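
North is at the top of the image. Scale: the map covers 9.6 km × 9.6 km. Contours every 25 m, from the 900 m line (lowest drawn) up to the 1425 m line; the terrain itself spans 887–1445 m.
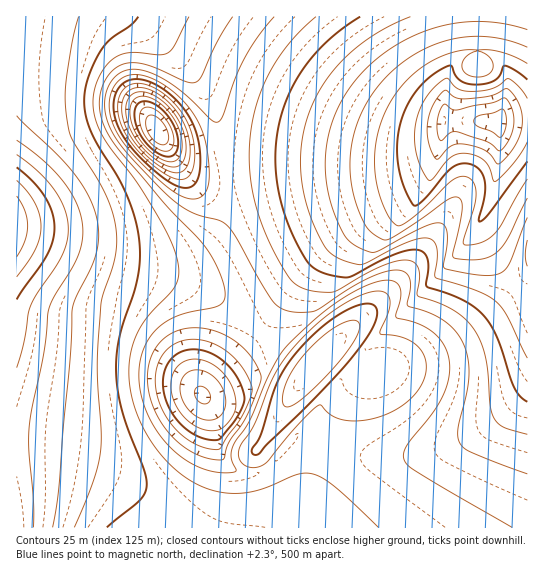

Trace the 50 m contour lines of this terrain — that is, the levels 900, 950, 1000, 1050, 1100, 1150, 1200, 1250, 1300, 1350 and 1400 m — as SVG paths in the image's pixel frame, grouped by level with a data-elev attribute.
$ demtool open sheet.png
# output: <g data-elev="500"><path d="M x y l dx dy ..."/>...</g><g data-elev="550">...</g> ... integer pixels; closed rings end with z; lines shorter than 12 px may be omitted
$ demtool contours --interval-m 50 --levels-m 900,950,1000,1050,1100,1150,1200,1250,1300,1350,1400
<g data-elev="900"><path d="M499 137l-8-6-14-5-3-4 1-4 5-3 23-6 3 6 0 10-3 9z"/></g><g data-elev="950"><path d="M497 163l-6-8-6-5-11-4-12-2-11 2-13 13-3-1-7-16 0-19 5-17 10-15 3-1 8 7 8 2 28-3 16-7 3 0 5 6 5 8 3 10 0 9-1 9-4 11-7 11-9 10z"/><path d="M162 145l-8-5-6-9-2-9 3-6 4-1 5 3 8 11 2 6 0 6-2 3z"/></g><g data-elev="1000"><path d="M527 161l-38 53-10 8 0-4 5-19 1-13-2-11-5-7-5-3-7-2-12 3-8 7-23 27-5 5-4 1-7-11-6-16-3-14-1-16 3-26 10-22 14-19 19-14 8-2 7 13 5 3 7 2 13 0 11-3 5-5 6-10 10 4 12 10"/><path d="M169 157l-8-2-8-6-8-7-6-9-4-11-1-9 2-7 5-4 8 0 9 4 8 8 7 11 4 10 1 11-3 8z"/></g><g data-elev="1050"><path d="M202 403l-5-4-2-5 1-5 3-3 7 2 4 7-1 7z"/><path d="M527 198l-19 40-11 14-7 5-9 2-24 0-3-1-1-3 9-44 0-8-3-5-4-1-6 2-51 35-9 5-6 1-14-10-8-13-8-26-3-26 4-31 12-29 8-14 11-13 25-21 28-14 29-6 15-1 16 2 29 9"/><path d="M169 166l-11-5-11-8-9-11-7-12-4-12-1-11 3-9 5-5 11-1 13 6 12 11 10 14 6 18-1 16-6 8-5 2z"/></g><g data-elev="1100"><path d="M206 430l-11-4-10-8-8-11-5-12-1-12 2-10 6-8 10-5 13 0 15 7 11 12 7 15 1 15-7 13-10 8z"/><path d="M527 358l-20-42-11-14-18-11-43-14 2-26-2-7-4-5-8-1-10 2-18 8-29 15-9 1-18-5-12-9-9-16-9-21-7-31-1-29 5-30 10-26 17-26 21-21 27-19 29-14"/><path d="M527 240l-2 15 2 11"/><path d="M178 179l-13-5-16-13-15-15-10-15-5-14-1-14 3-10 8-8 6-2 7 1 16 6 16 13 13 18 7 21 0 21-2 8-3 5-6 3z"/></g><g data-elev="1150"><path d="M209 449l-18-7-15-12-12-17-7-19-2-19 5-16 10-12 15-7 9-1 11 2 10 3 10 6 16 16 7 11 4 10-1 8-7 18-23 35-4 2z"/><path d="M527 434l-23-7-9-8-5-13-4-47-8-22-9-14-12-11-16-8-23-8-1-3 2-20-2-7-3-4-9-2-14 2-21 10-35 19-14 1-16-3-11-6-7-9-13-23-14-32-8-32-3-32 3-32 8-30 14-28 19-26 23-22"/><path d="M187 198l-14-7-22-18-22-23-13-19-6-16 0-16 4-13 9-9 8-2 8 0 11 3 11 5 21 16 16 22 5 12 4 14 2 20 0 15-2 8-5 6-7 3z"/></g><g data-elev="1200"><path d="M512 527l-93-54-10-7-5-5-1-7 3-8 27-33 10-18 5-16 2-14-5-18-10-13-15-9-24-8 4-18 1-8-3-6-5-4-10-1-10 3-28 14-29 21-32 31-16 28-18 44-17 25-2 11 5 13-1 2-9 1-12-1-12-4-12-5-21-17-18-24-8-21-4-22 1-20 7-17 10-13 14-10 14-6 28-5 7-3 4-6 1-9-8-23-12-21-40-42-44-51-11-15-6-12-3-11-2-10 1-11 4-12 6-9 9-7 10-3 17 2 40 17 7 1 4-1 4-5 16-34 16-26"/></g><g data-elev="1250"><path d="M107 527l32-26 5-7 3-7-3-17-16-40-6-21-4-19-2-19 1-18 3-18 18-58 2-30-3-21-6-21-12-26-20-32-8-16-6-17-1-17 5-23 13-25 8-9 20-14 8-9"/><path d="M253 454l2 1 4-2 9-10 49-47 33-37 16-20 8-14 3-12-3-8-5-1-8 1-22 9-22 17-22 23-10 15-8 15-16 50-9 15z"/></g><g data-elev="1300"><path d="M53 527l6-44 11-128 2-46 4-12 19-39 3-15 0-14-2-12-4-14-15-25-18-21-42-41"/></g><g data-elev="1350"><path d="M17 368l7-25 6-36 7-13 24-37 6-15 1-13-3-19-11-20-16-19-21-16"/></g><g data-elev="1400"><path d="M17 277l19-28 4-12 1-11-2-12-4-11-8-12-10-11"/></g>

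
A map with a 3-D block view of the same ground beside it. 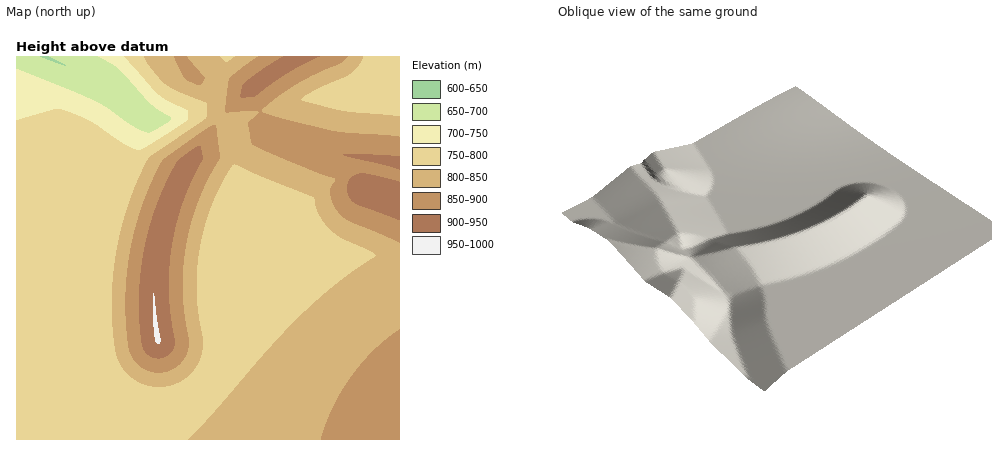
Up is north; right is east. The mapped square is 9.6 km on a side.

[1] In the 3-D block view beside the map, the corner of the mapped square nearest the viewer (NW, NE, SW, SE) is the NW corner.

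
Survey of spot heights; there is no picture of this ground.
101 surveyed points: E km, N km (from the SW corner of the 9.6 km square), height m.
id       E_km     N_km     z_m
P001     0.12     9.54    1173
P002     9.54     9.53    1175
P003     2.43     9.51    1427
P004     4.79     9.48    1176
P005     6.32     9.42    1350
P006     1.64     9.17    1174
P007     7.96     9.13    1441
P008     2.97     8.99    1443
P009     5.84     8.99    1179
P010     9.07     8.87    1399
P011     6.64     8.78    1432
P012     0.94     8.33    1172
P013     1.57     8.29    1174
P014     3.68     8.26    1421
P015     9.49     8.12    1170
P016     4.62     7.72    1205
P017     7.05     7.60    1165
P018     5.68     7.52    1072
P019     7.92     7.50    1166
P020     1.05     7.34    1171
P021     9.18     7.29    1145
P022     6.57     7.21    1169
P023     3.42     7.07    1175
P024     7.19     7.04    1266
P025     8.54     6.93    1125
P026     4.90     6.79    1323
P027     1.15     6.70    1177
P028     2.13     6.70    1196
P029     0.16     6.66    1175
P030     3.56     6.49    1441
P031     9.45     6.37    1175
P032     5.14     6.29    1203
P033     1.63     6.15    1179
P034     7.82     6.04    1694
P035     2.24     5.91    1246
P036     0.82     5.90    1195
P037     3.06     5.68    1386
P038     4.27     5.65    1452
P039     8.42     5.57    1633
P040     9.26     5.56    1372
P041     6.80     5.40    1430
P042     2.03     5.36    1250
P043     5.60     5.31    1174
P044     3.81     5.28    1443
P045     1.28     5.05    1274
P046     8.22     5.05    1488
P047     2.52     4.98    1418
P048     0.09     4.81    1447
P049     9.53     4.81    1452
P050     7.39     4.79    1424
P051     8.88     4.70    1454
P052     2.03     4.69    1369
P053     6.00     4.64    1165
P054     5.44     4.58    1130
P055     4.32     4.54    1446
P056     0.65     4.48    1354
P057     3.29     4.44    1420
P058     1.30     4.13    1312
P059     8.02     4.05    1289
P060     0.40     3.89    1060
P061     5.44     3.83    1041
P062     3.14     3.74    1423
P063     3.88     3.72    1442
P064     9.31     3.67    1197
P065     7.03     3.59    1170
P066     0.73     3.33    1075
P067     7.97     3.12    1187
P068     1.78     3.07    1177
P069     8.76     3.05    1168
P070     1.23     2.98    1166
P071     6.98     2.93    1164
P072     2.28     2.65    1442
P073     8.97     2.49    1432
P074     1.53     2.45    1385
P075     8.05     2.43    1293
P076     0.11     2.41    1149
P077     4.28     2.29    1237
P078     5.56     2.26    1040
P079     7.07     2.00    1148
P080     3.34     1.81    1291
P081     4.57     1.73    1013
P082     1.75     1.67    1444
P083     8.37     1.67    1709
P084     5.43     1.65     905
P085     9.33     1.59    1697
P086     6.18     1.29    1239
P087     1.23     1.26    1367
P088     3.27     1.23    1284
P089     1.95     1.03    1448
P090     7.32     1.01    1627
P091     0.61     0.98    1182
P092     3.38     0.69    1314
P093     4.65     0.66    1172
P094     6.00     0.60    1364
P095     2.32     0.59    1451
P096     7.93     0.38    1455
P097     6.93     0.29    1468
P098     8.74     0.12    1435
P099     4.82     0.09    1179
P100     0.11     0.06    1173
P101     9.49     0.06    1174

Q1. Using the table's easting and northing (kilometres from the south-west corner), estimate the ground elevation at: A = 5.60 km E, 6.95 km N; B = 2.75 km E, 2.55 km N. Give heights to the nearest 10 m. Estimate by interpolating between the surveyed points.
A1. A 1240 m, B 1380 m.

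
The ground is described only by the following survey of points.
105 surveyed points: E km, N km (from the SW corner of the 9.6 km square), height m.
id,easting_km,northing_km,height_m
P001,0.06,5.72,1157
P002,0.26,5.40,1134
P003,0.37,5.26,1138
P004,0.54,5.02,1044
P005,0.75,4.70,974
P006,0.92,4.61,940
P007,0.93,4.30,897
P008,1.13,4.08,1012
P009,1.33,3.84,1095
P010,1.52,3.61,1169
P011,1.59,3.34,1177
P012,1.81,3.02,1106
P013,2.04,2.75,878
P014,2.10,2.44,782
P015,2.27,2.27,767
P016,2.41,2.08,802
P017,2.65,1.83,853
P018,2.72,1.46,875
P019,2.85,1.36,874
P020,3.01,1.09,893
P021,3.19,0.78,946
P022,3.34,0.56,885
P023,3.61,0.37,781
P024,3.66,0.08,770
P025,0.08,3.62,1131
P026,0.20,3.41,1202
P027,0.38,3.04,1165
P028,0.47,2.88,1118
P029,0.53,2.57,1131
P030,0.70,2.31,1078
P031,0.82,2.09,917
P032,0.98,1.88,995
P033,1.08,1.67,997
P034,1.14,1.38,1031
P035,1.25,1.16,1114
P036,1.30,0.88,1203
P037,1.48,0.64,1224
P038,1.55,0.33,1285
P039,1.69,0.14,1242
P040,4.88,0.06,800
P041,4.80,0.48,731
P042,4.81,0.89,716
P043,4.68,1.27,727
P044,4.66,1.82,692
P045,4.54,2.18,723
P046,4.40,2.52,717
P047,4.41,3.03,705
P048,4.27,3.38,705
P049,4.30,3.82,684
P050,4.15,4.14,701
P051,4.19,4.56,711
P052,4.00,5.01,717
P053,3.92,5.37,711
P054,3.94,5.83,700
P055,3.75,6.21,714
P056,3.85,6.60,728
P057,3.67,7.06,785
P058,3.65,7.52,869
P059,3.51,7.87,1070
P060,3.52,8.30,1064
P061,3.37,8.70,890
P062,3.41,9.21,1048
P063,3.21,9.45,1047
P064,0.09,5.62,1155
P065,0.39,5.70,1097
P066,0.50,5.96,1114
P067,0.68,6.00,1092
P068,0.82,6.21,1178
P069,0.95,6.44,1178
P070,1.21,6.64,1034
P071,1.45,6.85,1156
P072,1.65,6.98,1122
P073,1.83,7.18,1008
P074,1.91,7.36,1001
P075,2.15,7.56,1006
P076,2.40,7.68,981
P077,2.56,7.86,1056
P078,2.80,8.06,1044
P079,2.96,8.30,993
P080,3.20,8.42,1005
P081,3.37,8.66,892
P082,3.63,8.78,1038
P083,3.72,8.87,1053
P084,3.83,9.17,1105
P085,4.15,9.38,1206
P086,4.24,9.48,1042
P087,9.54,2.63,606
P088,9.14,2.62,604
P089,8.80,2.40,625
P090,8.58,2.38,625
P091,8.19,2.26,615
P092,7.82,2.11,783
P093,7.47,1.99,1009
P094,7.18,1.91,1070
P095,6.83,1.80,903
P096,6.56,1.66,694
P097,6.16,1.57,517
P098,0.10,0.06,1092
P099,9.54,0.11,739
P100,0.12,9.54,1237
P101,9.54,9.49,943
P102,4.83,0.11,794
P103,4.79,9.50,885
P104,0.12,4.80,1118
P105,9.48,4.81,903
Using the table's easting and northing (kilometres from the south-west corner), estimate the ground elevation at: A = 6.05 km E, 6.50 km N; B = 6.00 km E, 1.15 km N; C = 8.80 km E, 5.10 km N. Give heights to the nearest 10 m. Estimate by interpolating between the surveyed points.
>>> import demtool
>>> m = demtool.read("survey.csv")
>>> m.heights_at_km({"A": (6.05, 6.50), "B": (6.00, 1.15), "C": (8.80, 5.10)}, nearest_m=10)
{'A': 690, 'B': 710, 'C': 960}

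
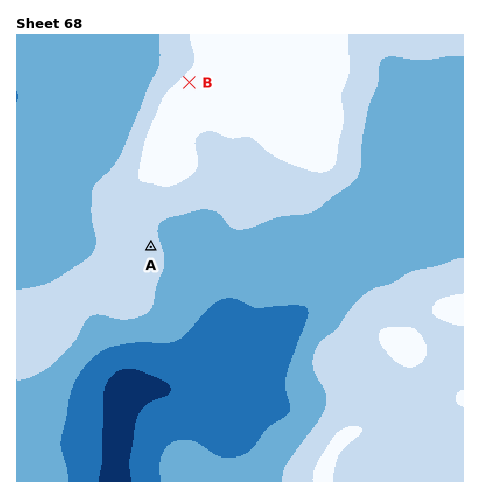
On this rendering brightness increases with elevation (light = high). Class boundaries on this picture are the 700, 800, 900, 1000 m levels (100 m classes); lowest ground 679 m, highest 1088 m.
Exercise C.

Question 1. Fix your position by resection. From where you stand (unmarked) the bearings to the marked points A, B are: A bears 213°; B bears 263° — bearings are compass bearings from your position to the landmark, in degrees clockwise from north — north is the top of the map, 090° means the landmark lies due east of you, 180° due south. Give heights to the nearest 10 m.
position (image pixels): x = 263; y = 73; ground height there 1010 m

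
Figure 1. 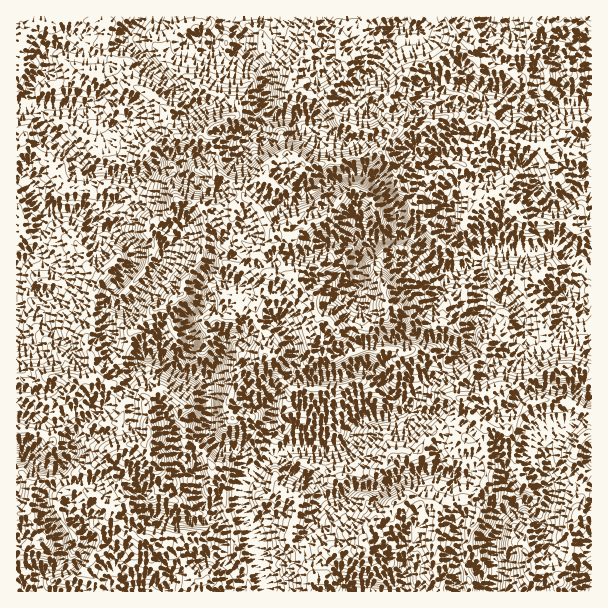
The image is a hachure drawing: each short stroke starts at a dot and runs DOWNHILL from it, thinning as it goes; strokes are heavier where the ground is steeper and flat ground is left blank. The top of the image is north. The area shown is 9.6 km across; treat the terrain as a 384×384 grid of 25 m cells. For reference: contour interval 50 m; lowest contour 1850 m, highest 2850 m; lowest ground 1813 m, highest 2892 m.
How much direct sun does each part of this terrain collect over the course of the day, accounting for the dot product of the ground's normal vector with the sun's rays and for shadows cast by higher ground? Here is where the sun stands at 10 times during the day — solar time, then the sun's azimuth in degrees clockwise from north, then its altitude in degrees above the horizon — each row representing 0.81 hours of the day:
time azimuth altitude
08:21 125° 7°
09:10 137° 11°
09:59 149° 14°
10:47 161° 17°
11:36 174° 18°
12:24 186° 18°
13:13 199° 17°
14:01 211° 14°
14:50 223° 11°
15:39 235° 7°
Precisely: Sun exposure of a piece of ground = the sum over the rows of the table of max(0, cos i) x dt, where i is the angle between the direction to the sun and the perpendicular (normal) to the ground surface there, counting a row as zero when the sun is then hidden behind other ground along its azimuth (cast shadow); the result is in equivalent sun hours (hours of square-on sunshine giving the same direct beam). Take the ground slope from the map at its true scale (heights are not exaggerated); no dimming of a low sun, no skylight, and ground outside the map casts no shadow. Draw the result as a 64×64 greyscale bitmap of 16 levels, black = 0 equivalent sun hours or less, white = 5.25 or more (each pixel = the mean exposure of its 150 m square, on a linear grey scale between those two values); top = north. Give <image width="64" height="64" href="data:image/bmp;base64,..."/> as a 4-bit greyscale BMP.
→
<image width="64" height="64" href="data:image/bmp;base64,Qk12CAAAAAAAAHYAAAAoAAAAQAAAAEAAAAABAAQAAAAAAAAIAAATCwAAEwsAABAAAAAAAAAAAAAAABEREQAiIiIAMzMzAERERABVVVUAZmZmAHd3dwCIiIgAmZmZAKqqqgC7u7sAzMzMAN3d3QDu7u4A////AIyL7tqIitzdpXmZuFVFVVV92n3//7jKp4mYdYqpmMuXqlNFm5aaze24VSVTRUV5mFdkjv/umIuEZkV0V6mpVEm5hiAXmJm825txARJ3Voh0IBne/8yZhWp2SUNXhlEYvM7/hUOKma3Zu4IAJIRFQyQlre7uyGiZpni5NFVTABi8vvk31Eqbvcype7lSdUWKlFdVeJU3upmZl8UjiTIRNVUkiUa3Rqzah3eqp1NDRXhzQRAURHhWh4eGgzJFIxJmY6pSOTO7ynIBIzM2RDNGZFMBA0MYd8eFaXaYYiEjAUmax1JWR4vrZzAAAAAmM1ZERQAyETd9qWdWhntzEBECSM67QobMpoi2ECWXQjYjeIRFEBESIWireFiXR2QQEANVmRZ0iIq6SWSN76UjVTSbvJYgEBEgFqmXZYqCaTEBIkMBJXRqeHJHZl3mJDuWRGeoYyAQAiAAJVIRE0e5RmlTQwREhiNTFJdXiVh3SsZDEVMAA5oxAAAAATIBKKZ5xmVTJoEVMld4p63+tVY5qWMSQAAUeHmZQAAAAAE0WHlVV3aJIAAAR7yq3/6GhkiXQyEQAnhBA0R2MgABepV3hkdYmqUAAkAki6rLuGQkYxM0YgAUIAAAI0rdumeoeHaWZmedo0Jt5SeazbqEI3pxABWDIQAAAAAzISJ3eniZZ5h2h1WH3utyhyEUVXiHaBAUeZZ6hTMiABEgABaUaZZYynZ2Qmz9kjg0IQAAZmaIIG/+l368y7owMyAAAXZUNry5dmZCFxAEeZNVQgM0Z4ZQTf62a63buWMQAAAAFlSIMRWGZUMhEoiGiDESFDRWvIFWRFVazMzLmXMQAAASaoIhAql2ZVVoiJqFRDMmVXiHQUdTE2nd3u3MuqUQJnabZmhhbdyXUYUxJ6eYciQWcwIxFIi8dt///+7uxhVFnqeKqHQCVDICEjNEaKhiEgIgABEim+7NmZmKz/1RiXUxAAA3q0AAADh0i7p3hiEAAAAAAka+7usBAAADcxjJlSEjEAACWIrMuwQgAAABEQAAAAAzNa//+2uphRABjtu4cwBBAAABapq4IAAAADAWMAAABJYji7/+p///+ojb/9qRAAQQAAAAAhAAABADMgFyERUgy2NjZEZpx5Zp/+6KyjAAADAAAAAAARARADQSAou3fYBelREgEkd7n/YAAQAAAAABIQAAAAADIiATMlIDnc2qI6dWR1ETV4mdrP+DEAAhUgABAAAAAAIyAUMhERMnvagWyZ7JlBNYicU1SP/rdmlRAAEhARAAATEUQhIQEAGP6CNGmruFZomHMhACi+cxABIAASADIQAQNmQRIiEAATe+cRA1aHm7upQBEAN7hkABIxABAFQhAABjABMjMQEBECfTEYhkSKy6h0IAAUISMQAjMAAGcyEAAUE0UyNUACASEEI4MSRpiZkTdBAEh0MzAAJBA6lUdRACSHUjNDZAExESNRE0WJztpCAiEBQyNXUAABFJllicthBDACNmMlIBMiEVMoy5ZTIVh1ZQAAEREQAAAkIQAnYzMkECNkMAFAFCMzODZSNSIgACRTABESERARESEAAAAiJGlVd2YwAQAmJTM0Mid3l0IAABAQAVRDE6tUIAAAAAFImphVZQAAAFg1RDJGVlNrvIIAAAAAEiI3YllCEAAAE3unYjUxAAAEqWh1aHRDE1ZjiTIxAAAAA1Yzrbp3q7h4utQyIRAAABZVipeKm8dXgRQq/acyJ2M5dmJ7zLvMzv2UQyIQAAE1h0JLqqloiHhQATA5l2eLYkuIgyeZqZdBESQTESEAFFMiETfv6XdnqCAAAhCMyacyN2ZTJomoYzEAAjITirq6mGZURYcxABOCEAAAACvdghV1eJYkV5YyEEEAESRoiGV4lSNVEAAANxE2cwAAAqYhO3E2hkMRNnUmu3ExSJcxEiEAAkQAADiCE2QRVQAAAAJHVWqYQRACNEeJm5iIdiEAAAEhIAACVQAAQ1q6cAAAFGqYMlVpkwAkV1NGmohyIBeIibUjEAAAAAAWdmVmd0VYsSZjZ1RDEANWV6uaphACiEM0RTIAASAAAAFWEAABV8ozASIRESWbu5iJiYhxASiGM1UxWHV5gQAAAAAAAAAAAHh3y6mGaZqXZFMRM0ECiWIjMQAmZWUQAAAAAAAAAAEhXdyrqHeaqDAAJFIBETmDARIkVnQAADIAAAAAAAAEQyVUiLy5mqliUQABN2ACUwARSIZWZAAAA1MAAAAAACEAAAABAnuoUhASAAAAIAIAAAN3iHdjEAAAAAAAAAADEAAAACAQABEAIAAQAAAGR2Z3l2RFd1AAAREAAAABJEUQAAAAAAABEQARBWgwEjlXqqqqmaqEEABVIQAAABNCI2EAEhEAAAARAAFaasi8eHIRaIiYUxAABFEAAAAAEgAAJAAAAiEAABFYiKhnucqJtSZ3dTERAAFjAAAAAAASIAABEAAARDRXdqzLUldnllVVWHUhIyAAFhAAAAAAAAARAAABAAADZ3Vmd2V5uXZWdCJUIBNDAAFyAAAAAAAAABIAEREAAAACe7pWjd35aGd2ZmIld3MAFzIhAAAAABARERAxERAAAAAYc2aDATKZd4VmmHVEVSA1IjIQAAAAEBImUSEiEAAAESIRQQADaoIkh1eZh3dlYREBNUUgABIBIzIxIjQxAAEkYxIQABWbnLuDIzRURUI1IgEAMxAAAAIjMzEAJHlhJ2ZyAiAQNCAhYx"/>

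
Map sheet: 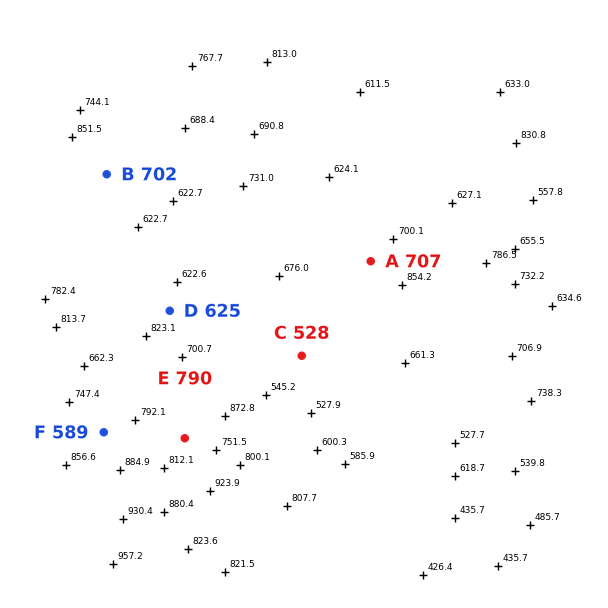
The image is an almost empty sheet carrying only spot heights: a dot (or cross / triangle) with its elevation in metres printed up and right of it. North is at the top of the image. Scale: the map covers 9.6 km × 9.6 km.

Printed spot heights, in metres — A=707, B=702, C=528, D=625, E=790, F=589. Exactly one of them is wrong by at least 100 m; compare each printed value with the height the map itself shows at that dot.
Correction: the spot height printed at F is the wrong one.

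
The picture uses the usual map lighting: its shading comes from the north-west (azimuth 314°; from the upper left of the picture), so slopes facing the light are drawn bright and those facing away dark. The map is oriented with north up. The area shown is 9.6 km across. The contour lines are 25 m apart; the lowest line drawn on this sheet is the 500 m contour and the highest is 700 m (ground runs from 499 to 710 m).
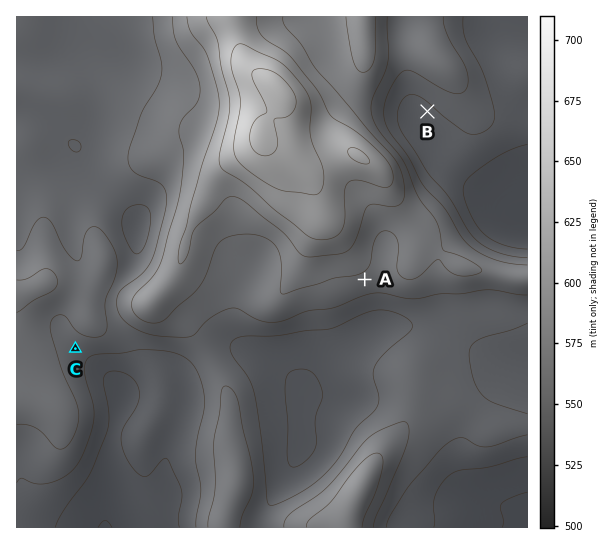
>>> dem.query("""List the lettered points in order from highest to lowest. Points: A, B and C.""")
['A', 'C', 'B']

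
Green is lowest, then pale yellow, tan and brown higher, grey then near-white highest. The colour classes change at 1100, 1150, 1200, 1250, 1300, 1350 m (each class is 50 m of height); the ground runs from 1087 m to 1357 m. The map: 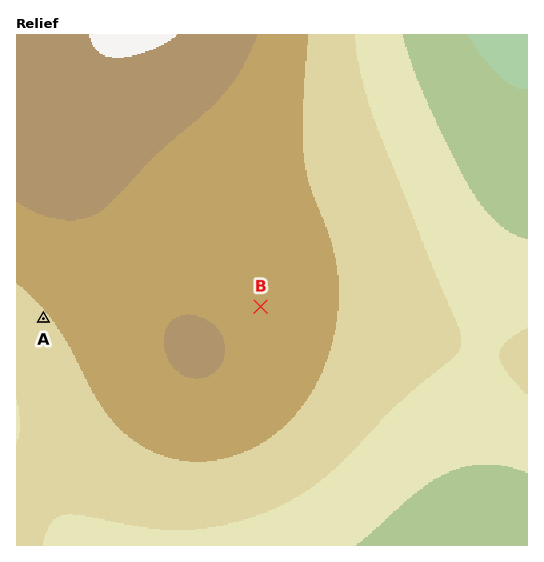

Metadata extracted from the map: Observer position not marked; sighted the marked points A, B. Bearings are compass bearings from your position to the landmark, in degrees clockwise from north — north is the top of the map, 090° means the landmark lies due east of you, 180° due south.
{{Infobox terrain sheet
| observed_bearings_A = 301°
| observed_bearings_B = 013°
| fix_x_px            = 232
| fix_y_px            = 432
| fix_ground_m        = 1270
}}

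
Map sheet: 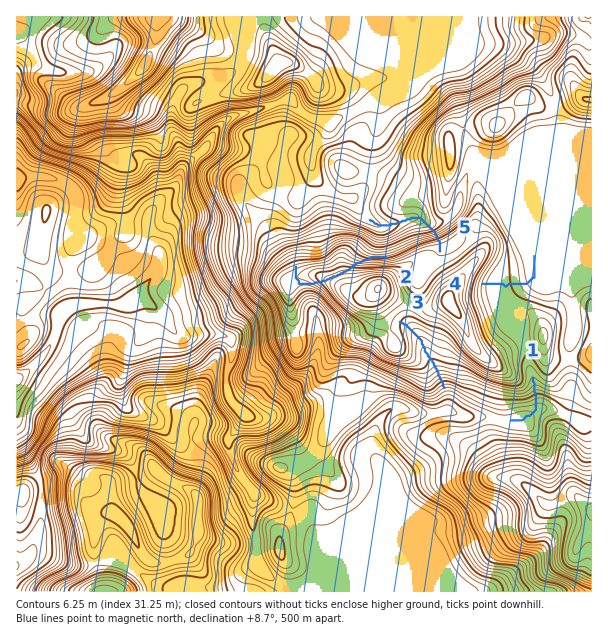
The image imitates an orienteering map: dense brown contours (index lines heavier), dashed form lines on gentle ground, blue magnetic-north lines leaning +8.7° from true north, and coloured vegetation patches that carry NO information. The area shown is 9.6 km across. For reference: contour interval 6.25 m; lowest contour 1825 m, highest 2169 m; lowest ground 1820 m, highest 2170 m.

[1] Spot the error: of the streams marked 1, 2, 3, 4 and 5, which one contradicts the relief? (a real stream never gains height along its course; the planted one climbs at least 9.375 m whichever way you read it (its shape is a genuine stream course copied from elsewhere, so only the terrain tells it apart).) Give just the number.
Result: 2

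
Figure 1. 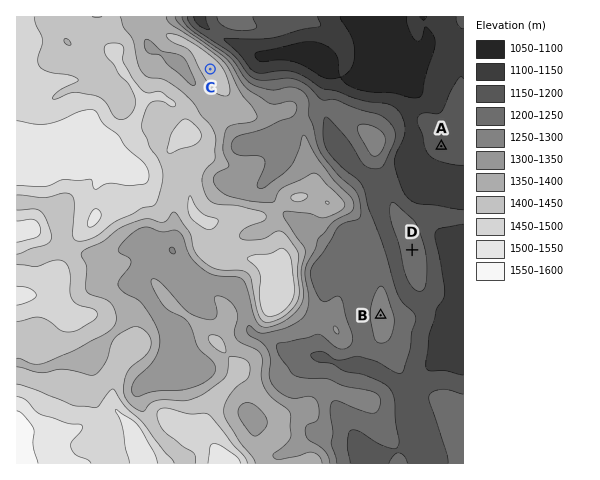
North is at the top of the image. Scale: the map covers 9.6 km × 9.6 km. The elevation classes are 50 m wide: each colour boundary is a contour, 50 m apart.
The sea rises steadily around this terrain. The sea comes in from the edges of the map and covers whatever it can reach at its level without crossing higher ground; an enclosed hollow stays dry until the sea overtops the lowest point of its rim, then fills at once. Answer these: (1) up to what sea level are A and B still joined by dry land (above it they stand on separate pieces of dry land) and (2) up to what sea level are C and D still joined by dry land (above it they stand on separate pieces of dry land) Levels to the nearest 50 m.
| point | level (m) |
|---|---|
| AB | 1150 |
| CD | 1200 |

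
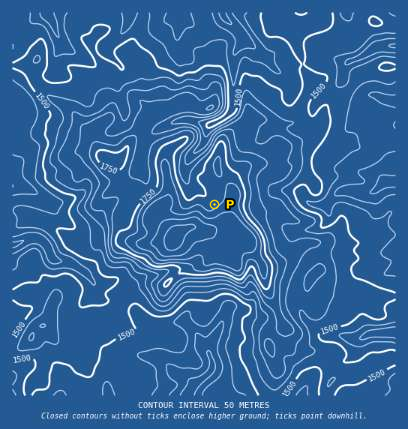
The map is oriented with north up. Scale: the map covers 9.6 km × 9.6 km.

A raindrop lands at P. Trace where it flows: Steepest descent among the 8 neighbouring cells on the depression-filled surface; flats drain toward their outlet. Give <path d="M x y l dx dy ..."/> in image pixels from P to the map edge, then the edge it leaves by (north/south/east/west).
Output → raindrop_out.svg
<path d="M214 204l-14-14-6-2-8-6 0-4 0-12 6-10 12-12 2-4 0-10 4-6 14-6 8-10 0-6 2 0 0-46 2-4 6-10 0-4 0-4-18-18-2-4"/>
exit: north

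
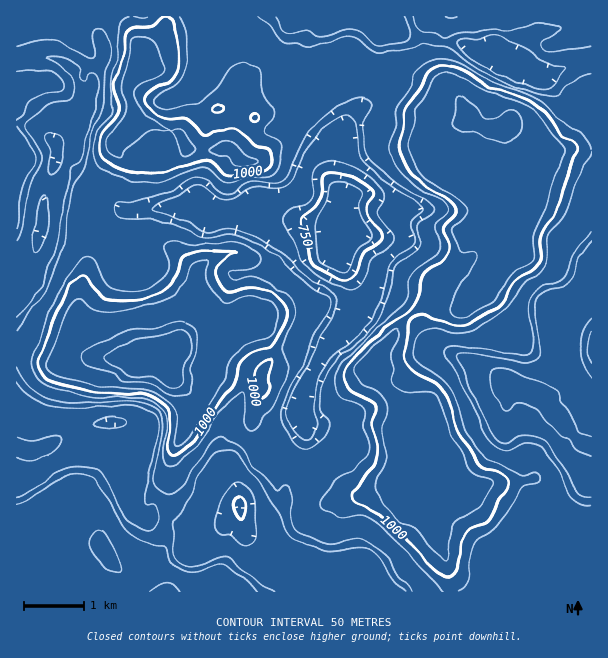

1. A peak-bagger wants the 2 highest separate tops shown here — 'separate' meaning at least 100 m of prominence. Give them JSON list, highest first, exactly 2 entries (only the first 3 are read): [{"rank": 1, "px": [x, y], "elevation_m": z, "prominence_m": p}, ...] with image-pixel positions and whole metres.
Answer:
[{"rank": 1, "px": [168, 363], "elevation_m": 1191, "prominence_m": 513}, {"rank": 2, "px": [509, 128], "elevation_m": 1145, "prominence_m": 211}]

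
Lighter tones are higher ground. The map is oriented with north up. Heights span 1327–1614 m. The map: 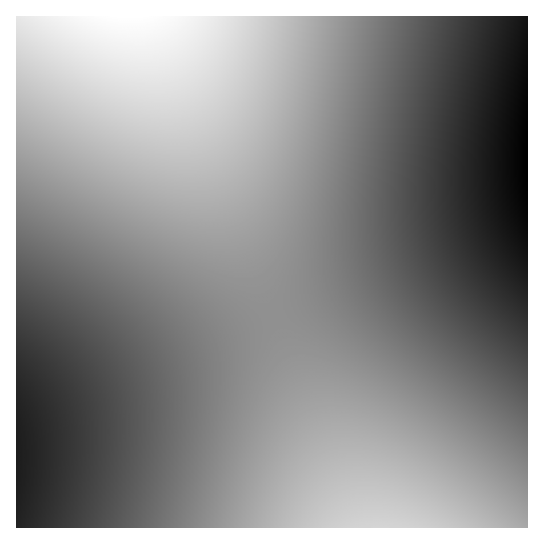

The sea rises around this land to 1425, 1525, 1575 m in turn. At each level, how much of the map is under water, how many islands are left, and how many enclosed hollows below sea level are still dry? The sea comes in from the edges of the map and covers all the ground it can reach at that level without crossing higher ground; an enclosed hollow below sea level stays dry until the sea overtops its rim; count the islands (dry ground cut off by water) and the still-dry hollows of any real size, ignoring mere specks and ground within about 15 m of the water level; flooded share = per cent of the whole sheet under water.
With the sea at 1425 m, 23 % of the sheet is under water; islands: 0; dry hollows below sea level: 0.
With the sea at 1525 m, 78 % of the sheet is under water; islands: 0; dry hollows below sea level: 0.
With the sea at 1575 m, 95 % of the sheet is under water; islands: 0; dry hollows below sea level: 0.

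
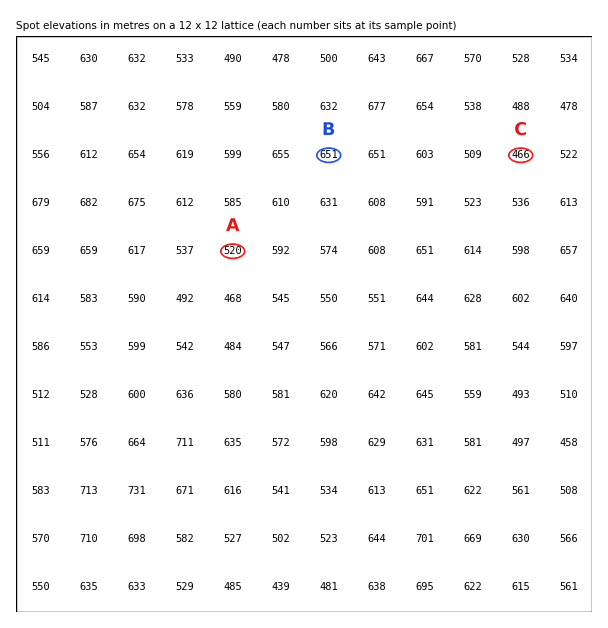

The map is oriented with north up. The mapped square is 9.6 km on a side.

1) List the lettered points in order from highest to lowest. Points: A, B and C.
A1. B A C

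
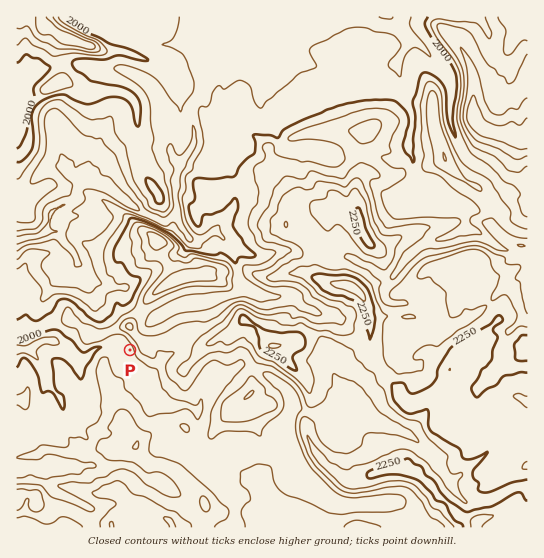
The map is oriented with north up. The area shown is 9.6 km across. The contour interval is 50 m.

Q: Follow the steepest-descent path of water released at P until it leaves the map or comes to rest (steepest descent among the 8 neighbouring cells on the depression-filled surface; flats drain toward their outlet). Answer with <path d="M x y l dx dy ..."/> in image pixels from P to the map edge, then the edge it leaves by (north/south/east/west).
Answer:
<path d="M130 350l-3 0-8-8-9 0-5 4-10 3-12 12-5 0-15-15-10-5-10 0-8 4-2 2-3 0-5 3-8 0"/>
exit: west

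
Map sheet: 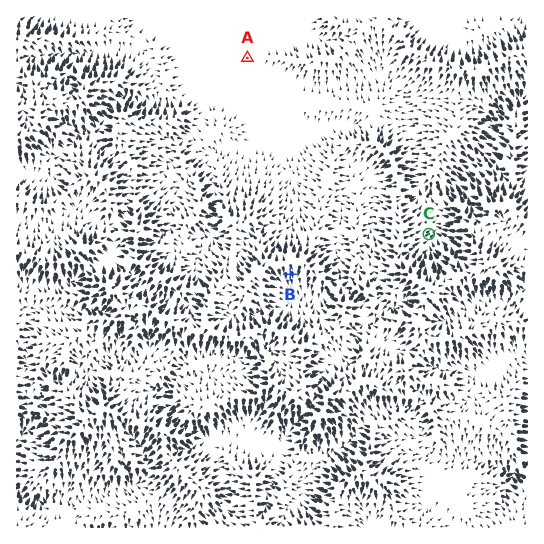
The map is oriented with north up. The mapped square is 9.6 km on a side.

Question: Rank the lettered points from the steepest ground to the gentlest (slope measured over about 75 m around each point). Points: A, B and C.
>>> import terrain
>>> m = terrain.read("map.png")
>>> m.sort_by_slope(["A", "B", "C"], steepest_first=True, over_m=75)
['B', 'C', 'A']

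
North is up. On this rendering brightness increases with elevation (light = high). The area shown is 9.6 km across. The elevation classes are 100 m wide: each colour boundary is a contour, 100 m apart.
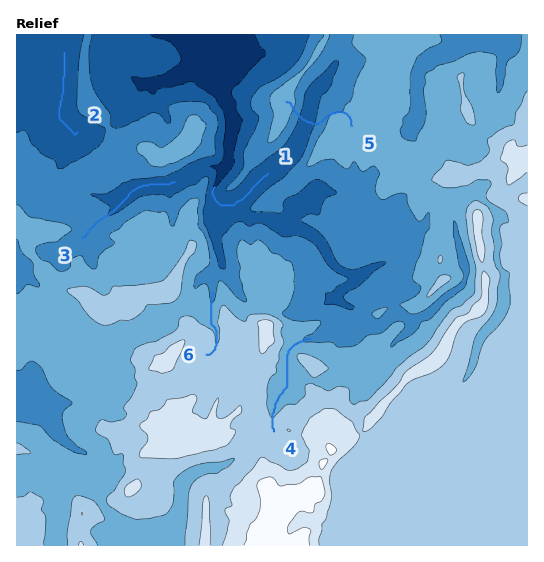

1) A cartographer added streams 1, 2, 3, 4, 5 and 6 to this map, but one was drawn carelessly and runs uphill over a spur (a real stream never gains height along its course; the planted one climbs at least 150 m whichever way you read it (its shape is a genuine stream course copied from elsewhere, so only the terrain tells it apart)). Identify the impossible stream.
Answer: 5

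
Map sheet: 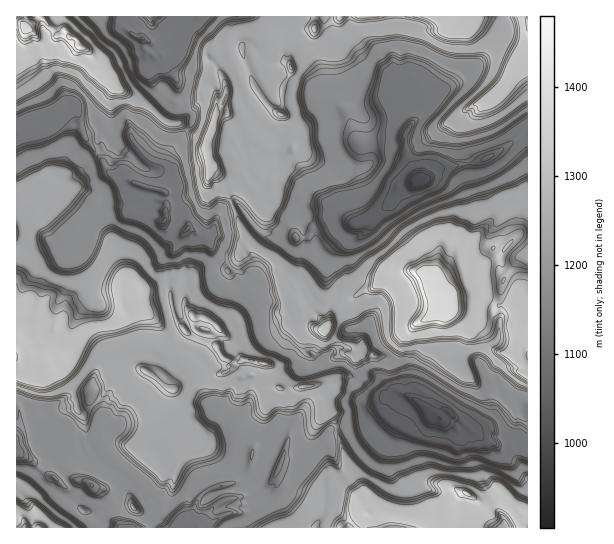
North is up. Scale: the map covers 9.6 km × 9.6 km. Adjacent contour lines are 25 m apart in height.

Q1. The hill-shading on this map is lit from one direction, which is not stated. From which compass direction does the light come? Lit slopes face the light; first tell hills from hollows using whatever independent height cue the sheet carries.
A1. SW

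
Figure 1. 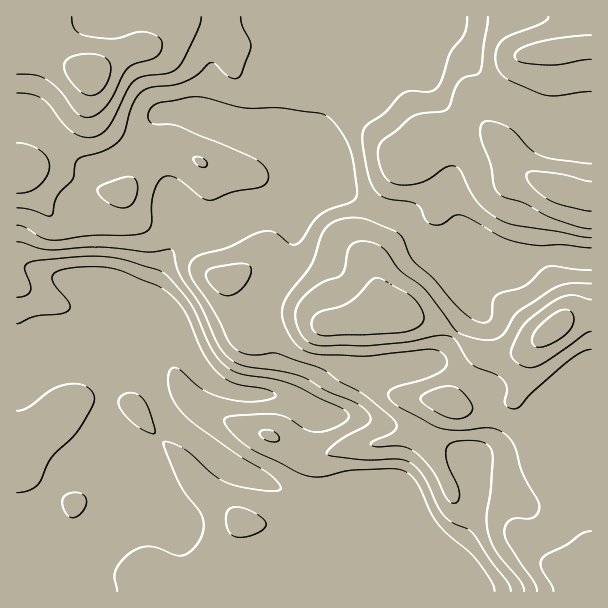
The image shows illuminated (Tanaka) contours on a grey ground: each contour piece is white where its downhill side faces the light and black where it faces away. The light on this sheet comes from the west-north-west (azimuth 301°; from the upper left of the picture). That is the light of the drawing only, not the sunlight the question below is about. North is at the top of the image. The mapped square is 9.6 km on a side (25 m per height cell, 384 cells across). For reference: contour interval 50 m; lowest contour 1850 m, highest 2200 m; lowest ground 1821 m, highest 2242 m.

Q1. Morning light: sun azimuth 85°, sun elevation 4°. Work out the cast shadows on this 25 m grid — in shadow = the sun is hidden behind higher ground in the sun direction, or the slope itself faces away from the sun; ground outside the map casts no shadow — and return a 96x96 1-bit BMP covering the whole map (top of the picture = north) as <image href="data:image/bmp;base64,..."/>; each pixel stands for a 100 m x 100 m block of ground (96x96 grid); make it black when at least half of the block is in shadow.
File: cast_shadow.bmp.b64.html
<image width="96" height="96" href="data:image/bmp;base64,Qk2+BAAAAAAAAD4AAAAoAAAAYAAAAGAAAAABAAEAAAAAAIAEAAATCwAAEwsAAAIAAAAAAAAA////AAAAAAAAAP4AAAAf/////+AAAPwAAAAP/////+AAAHwAAAAH/////+AAADgAAAAD/////8AAAAAAAAAD/////8AAAAAAAAAD/////4AAAAAAAAAD/////gAAAAAHAAAH////8AAAAAAf4AAD////wAAAAAA/8AAD////wAAAAAA/8AAB////wAAAAAA/8AAB////wAAAAAA/8AAH////gAAAAAAf4AAf//+/gAAAAAAfwAA///+fgAAAAAA/AAB///8fwAAAAAB8AAA///8fwAAAAAB8AAAf//8fwAAAAAD4AP8P//4/wAAAAADwB/8H//4/wAAAAADgH/8D//w/4AAAAADAf/8Af/x/4AAAAAAD//gAB/h/8AAAAAAP/+APgfB/8AAAAAAf/8A/wGB/8AAAAAA//4A/wAAf8AAAAAA//wH/4AAH4AAAAAA//gf///8BwAAAAAA/4B////8AAAAAAAB/Af////8AAAAAAAB8D/////4AAAAAAAD4D/////wAAAAAAADwP/////gAAAAAAADg/////wAAAAAAAADD///+AAAAQAAAAAHH///4AAAD4AAAAH/////wAP+H8AAAH////wfgA///8AAH/////h/AA///+AAf///////AAf//+AAf///////AAD///AAf///////gAA///gAP///////gAAH//gAH///////gAAB//wAD///////gAAB//4AB///////gAAA//8AB///////AAAA//8AB////7/+BgAAf/+AD////w/+HwAAH/+AD////wf+H4AAAP+AH////wP/H4AAAD+AH////gH/H4AAAB4AD////gD/n4AAAAAAB////AB/34AAAAAAAH//+AB/zwAAAAAAAB//+AB/5wAAAAAAAAGB8AB/4AAAAAAD4AAAAAB/4AAAAAAD4AAAAAB/4AAAAQDz4AAAAAB/4AAAH4/74AAAAAA/8AAA///74AAAMAAf4AAD///7wAAAeAAH4AAH///gAAAAeAABwAP///+AAAAA+AAAAAf///8AAAAA+AAB/+H///8AAAAA+AAP//B///4AAAAB+AA///gf//wAAAAB8AA///gP//gAAAAB8AB///gP/+AAAAAB8AB///gH/4AAAAAA4AB///gH/wAAAAAAAAB///gH/gAAAAAAAAA///AD/gAAAAAAAAAf//AD/AAAAQAAAAAP/+AB/AAAD4AAAAAH//8B+AAAf4AAAAAB//8B8AAB/4AAAAAAf/8B4AAD/4AAAAAAAP4DwAAD/4AAAAAAAP4fgAAD/4AAAAAAAHz/gAAD/8AAAAAAAD3/gcAD/8AAAAAAAAH/h8AD/8AAAAAAAAH/n4AD/8AAAAAAAP///4AD/4AAAAAAA////4AAf4AAAAAAAf///4AABwAAAAAAAP///4AAAAAAAAAAAD///4AAAAAAAAAAAA///4AAAAAAAAAAAAP//4AAAAAAAAAAAAD//wAAAAAAAAAAAAB//gAAAAAAAAAAAAB//AAAAAAAAAAAAAAH/AAA="/>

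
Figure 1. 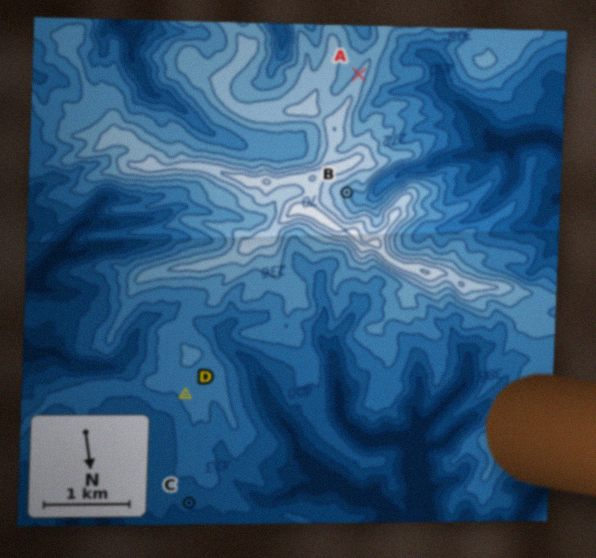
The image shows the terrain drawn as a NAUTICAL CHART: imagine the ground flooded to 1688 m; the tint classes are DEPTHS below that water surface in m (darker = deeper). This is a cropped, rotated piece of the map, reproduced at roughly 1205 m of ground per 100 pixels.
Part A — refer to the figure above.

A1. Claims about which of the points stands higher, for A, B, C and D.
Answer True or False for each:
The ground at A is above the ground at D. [True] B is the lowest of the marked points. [False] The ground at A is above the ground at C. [True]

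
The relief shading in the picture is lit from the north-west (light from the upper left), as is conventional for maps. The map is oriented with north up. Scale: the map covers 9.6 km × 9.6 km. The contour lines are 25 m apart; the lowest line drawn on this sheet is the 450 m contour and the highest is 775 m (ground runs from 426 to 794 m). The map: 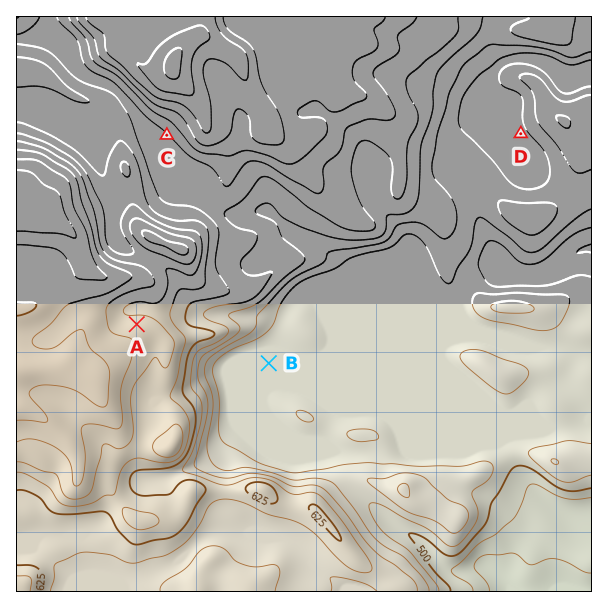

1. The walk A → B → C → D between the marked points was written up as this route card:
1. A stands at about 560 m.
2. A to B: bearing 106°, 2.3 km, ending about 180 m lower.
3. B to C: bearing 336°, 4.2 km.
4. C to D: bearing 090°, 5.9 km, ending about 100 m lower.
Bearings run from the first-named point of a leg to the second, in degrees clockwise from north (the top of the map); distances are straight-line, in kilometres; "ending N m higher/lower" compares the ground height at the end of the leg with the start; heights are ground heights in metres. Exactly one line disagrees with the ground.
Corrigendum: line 1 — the height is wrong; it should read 690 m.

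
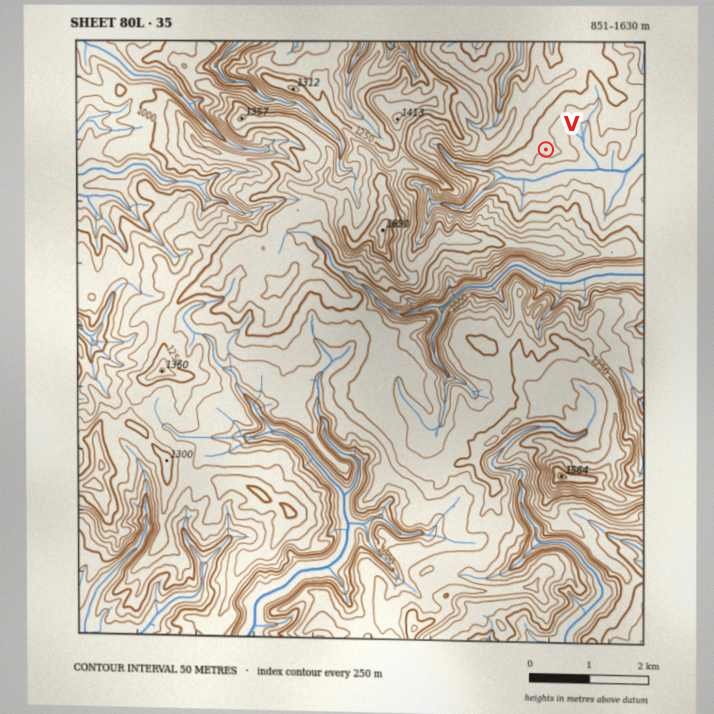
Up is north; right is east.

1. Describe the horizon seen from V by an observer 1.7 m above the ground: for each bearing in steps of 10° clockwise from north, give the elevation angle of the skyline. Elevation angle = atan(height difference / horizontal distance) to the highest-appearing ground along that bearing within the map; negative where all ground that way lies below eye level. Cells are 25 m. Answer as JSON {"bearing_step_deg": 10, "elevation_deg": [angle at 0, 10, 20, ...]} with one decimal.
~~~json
{"bearing_step_deg": 10, "elevation_deg": [5.0, 4.3, 3.5, 2.2, 1.5, 1.7, 0.9, -0.1, -1.8, -2.5, -3.4, -1.4, -1.6, 0.4, 3.1, 3.5, 5.7, 7.8, 8.8, 8.9, 9.1, 10.2, 10.1, 8.9, 11.0, 12.2, 11.4, 9.3, 10.9, 10.7, 10.5, 10.0, 8.9, 7.7, 7.1, 6.1]}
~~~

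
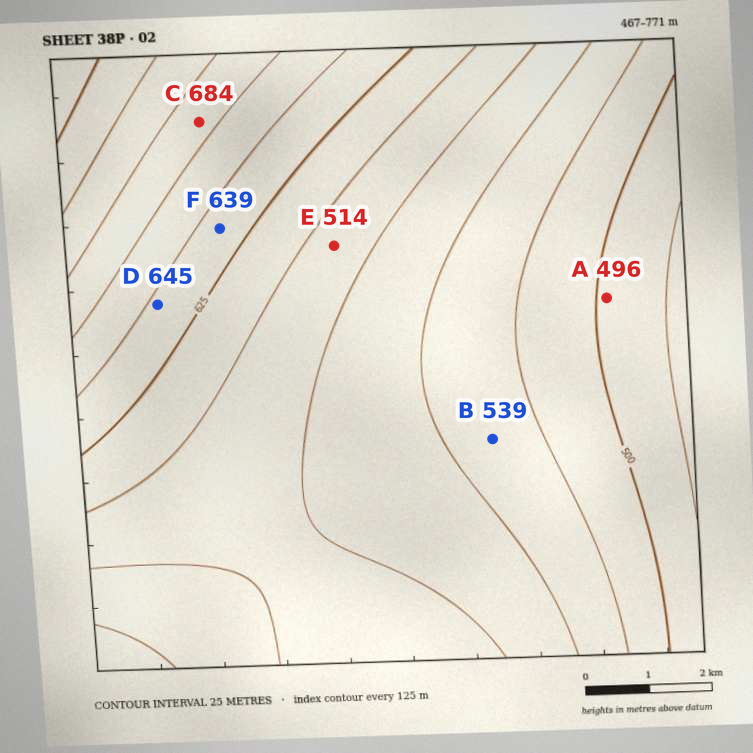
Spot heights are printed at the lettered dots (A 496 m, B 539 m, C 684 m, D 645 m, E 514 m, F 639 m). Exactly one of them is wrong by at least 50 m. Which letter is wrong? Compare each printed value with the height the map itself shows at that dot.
E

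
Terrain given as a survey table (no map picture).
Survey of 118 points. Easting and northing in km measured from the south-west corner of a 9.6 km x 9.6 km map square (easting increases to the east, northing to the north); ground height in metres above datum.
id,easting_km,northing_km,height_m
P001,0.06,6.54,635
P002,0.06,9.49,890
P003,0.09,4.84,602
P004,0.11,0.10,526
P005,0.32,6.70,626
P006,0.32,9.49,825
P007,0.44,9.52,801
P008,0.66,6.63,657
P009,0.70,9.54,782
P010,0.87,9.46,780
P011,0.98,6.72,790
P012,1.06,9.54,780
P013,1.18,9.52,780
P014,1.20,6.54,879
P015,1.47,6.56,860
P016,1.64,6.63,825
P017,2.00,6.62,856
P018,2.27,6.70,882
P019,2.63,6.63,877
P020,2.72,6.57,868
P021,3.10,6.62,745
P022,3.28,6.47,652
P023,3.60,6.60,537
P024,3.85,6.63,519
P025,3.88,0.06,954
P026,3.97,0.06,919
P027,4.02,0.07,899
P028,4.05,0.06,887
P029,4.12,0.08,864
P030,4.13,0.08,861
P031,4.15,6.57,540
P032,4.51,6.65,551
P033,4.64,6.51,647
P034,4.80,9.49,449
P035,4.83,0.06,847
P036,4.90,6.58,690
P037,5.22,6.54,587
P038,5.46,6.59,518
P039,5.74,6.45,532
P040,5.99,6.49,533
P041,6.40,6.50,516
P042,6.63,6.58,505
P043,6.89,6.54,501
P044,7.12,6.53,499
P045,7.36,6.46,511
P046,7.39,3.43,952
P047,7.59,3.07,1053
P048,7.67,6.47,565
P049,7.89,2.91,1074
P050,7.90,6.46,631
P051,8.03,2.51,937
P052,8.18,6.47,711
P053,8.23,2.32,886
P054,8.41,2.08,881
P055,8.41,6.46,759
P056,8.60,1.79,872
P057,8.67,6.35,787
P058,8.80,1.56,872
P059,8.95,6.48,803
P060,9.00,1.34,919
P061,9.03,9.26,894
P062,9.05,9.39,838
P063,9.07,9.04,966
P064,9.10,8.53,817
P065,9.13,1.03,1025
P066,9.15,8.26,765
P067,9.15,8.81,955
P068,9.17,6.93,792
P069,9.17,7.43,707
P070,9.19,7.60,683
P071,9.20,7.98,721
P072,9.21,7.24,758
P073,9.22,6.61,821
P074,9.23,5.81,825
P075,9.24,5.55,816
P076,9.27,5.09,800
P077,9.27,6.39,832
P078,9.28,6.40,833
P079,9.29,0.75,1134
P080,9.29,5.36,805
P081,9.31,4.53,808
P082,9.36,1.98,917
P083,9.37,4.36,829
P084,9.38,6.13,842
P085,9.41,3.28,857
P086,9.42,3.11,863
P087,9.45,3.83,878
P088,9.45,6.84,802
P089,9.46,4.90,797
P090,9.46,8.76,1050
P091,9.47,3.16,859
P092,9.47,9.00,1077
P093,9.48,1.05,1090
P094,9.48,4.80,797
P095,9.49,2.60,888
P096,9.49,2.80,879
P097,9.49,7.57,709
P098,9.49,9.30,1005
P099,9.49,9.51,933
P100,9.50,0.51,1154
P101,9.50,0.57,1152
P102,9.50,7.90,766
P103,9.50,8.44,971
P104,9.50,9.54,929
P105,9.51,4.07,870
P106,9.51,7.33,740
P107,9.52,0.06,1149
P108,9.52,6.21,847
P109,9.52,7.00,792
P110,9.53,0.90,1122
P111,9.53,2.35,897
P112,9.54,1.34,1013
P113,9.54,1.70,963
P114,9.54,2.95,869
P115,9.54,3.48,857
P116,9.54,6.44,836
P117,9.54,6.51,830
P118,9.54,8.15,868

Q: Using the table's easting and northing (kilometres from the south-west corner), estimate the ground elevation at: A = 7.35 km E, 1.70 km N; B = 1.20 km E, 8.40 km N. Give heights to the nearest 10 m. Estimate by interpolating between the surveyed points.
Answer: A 960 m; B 800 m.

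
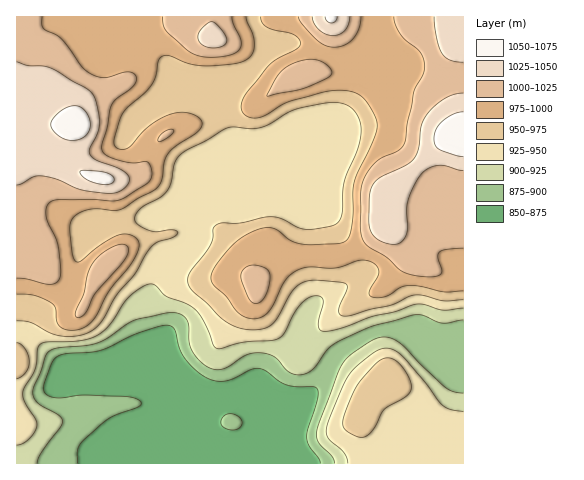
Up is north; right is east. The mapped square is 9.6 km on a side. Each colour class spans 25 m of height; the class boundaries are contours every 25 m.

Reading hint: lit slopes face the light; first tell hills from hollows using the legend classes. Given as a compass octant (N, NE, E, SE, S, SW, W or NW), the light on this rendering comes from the W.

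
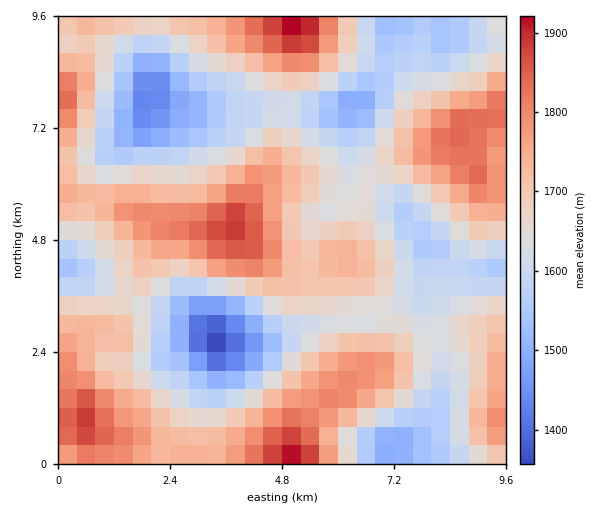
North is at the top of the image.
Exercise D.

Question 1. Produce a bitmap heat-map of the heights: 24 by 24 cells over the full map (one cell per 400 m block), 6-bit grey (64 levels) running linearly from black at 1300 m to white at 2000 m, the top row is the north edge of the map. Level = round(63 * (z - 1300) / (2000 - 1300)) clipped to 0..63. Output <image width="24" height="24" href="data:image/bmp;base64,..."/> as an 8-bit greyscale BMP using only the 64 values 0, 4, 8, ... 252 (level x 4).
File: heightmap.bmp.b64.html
<image width="24" height="24" href="data:image/bmp;base64,Qk12BgAAAAAAADYEAAAoAAAAGAAAABgAAAABAAgAAAAAAEACAAATCwAAEwsAAAABAAAAAAAAAAAAAAEBAQACAgIAAwMDAAQEBAAFBQUABgYGAAcHBwAICAgACQkJAAoKCgALCwsADAwMAA0NDQAODg4ADw8PABAQEAAREREAEhISABMTEwAUFBQAFRUVABYWFgAXFxcAGBgYABkZGQAaGhoAGxsbABwcHAAdHR0AHh4eAB8fHwAgICAAISEhACIiIgAjIyMAJCQkACUlJQAmJiYAJycnACgoKAApKSkAKioqACsrKwAsLCwALS0tAC4uLgAvLy8AMDAwADExMQAyMjIAMzMzADQ0NAA1NTUANjY2ADc3NwA4ODgAOTk5ADo6OgA7OzsAPDw8AD09PQA+Pj4APz8/AEBAQABBQUEAQkJCAENDQwBEREQARUVFAEZGRgBHR0cASEhIAElJSQBKSkoAS0tLAExMTABNTU0ATk5OAE9PTwBQUFAAUVFRAFJSUgBTU1MAVFRUAFVVVQBWVlYAV1dXAFhYWABZWVkAWlpaAFtbWwBcXFwAXV1dAF5eXgBfX18AYGBgAGFhYQBiYmIAY2NjAGRkZABlZWUAZmZmAGdnZwBoaGgAaWlpAGpqagBra2sAbGxsAG1tbQBubm4Ab29vAHBwcABxcXEAcnJyAHNzcwB0dHQAdXV1AHZ2dgB3d3cAeHh4AHl5eQB6enoAe3t7AHx8fAB9fX0Afn5+AH9/fwCAgIAAgYGBAIKCggCDg4MAhISEAIWFhQCGhoYAh4eHAIiIiACJiYkAioqKAIuLiwCMjIwAjY2NAI6OjgCPj48AkJCQAJGRkQCSkpIAk5OTAJSUlACVlZUAlpaWAJeXlwCYmJgAmZmZAJqamgCbm5sAnJycAJ2dnQCenp4An5+fAKCgoAChoaEAoqKiAKOjowCkpKQApaWlAKampgCnp6cAqKioAKmpqQCqqqoAq6urAKysrACtra0Arq6uAK+vrwCwsLAAsbGxALKysgCzs7MAtLS0ALW1tQC2trYAt7e3ALi4uAC5ubkAurq6ALu7uwC8vLwAvb29AL6+vgC/v78AwMDAAMHBwQDCwsIAw8PDAMTExADFxcUAxsbGAMfHxwDIyMgAycnJAMrKygDLy8sAzMzMAM3NzQDOzs4Az8/PANDQ0ADR0dEA0tLSANPT0wDU1NQA1dXVANbW1gDX19cA2NjYANnZ2QDa2toA29vbANzc3ADd3d0A3t7eAN/f3wDg4OAA4eHhAOLi4gDj4+MA5OTkAOXl5QDm5uYA5+fnAOjo6ADp6ekA6urqAOvr6wDs7OwA7e3tAO7u7gDv7+8A8PDwAPHx8QDy8vIA8/PzAPT09AD19fUA9vb2APf39wD4+PgA+fn5APr6+gD7+/sA/Pz8AP39/QD+/v4A////AKy8tLSknKCgnKy80NzQrIBcSEhUXGyAkMDQxLisnJiYmKS0xNDAoHxcTEhUYHSUrMTUwKyklIiAgIycsLy4rJyEcGBcYHSctLzItKSYhHRoZHCAmKywuLSklIBsZHSUqLSwmJCEcGRYSFBgfJSksLSwqJR4bHSMoLCgjIh4XFQ8KDBEXHyQpKywrJh8cHiIpKigmJiAYEgoFCQ8UGh4iJSYlIh4eICMnJycnJR8ZEgoIDBIYGxweHh4fHx0eISMlIiIiIR4aFA8PExkfIiEgIB8fHRscHh8hGhodISIeGRkdICMmJSUlJSQhHRobGxobFhgdISUkIiUqLS4rJiUnJyYiHRkaGhgXGRwgIicpKS0xMjItJiQnKCUhGxcXGx0bHyAjJywuLzEzNTIsJCEiJCIeGRgaHyQiJiUnLC0tLS4xNDEqJCAeHyAbFxofJCgoKScmKCgmJicqLy8qJiMfHh8cGh8kKS0sJiEeHyEgICEkKCwrJyQgHh8gIiYqLjAsJR4YFxkZGhweICYoJSEeHB0hJiwuLy8rKCEZExASFBYZGh4iIR0bGBofJSsvMS8tLSMaEw0OERMXGhodHBkVExQcIicsMDAwMCYcFAwMERMXGhocHRoWEhIYHyIlKSsvLikeFg0NExcZGx4hIyIeGRYXHB0eISMpJyYgGRITGB0gIiYqLSwmHxsYGRoZGx4hIiQgHBkaHiImKi0xNTMrIxwWFxgWFxodJCclJCIhJSYoLDA0ODYuJBsVFRcWFxseA=="/>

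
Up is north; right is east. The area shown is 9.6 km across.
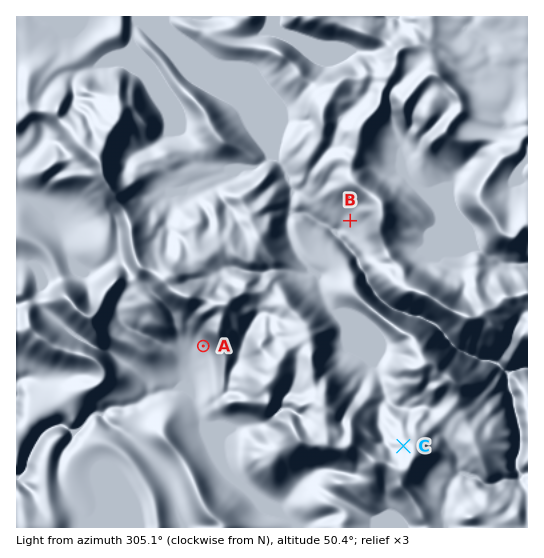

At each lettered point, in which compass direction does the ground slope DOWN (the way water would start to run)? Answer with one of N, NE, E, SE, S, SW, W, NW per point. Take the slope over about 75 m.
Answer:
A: SW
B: SW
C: W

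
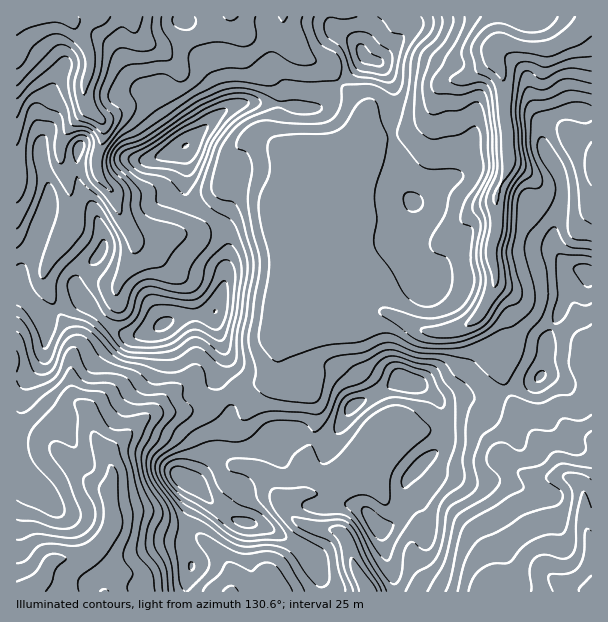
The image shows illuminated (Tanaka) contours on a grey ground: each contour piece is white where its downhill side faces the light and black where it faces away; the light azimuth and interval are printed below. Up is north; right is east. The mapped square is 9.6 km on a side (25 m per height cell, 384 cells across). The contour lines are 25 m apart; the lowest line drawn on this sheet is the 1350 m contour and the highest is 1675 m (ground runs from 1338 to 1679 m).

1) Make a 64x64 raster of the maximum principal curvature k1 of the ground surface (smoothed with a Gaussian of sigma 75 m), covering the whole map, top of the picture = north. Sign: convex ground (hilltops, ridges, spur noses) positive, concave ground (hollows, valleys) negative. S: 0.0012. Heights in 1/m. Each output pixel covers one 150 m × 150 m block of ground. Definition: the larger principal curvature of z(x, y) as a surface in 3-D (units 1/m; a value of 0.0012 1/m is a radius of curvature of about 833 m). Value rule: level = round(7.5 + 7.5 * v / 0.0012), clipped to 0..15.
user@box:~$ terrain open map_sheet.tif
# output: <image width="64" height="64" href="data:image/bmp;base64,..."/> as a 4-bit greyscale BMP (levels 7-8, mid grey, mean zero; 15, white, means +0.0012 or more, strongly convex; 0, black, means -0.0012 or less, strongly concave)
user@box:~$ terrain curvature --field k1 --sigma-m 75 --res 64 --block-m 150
<image width="64" height="64" href="data:image/bmp;base64,Qk12CAAAAAAAAHYAAAAoAAAAQAAAAEAAAAABAAQAAAAAAAAIAAATCwAAEwsAABAAAAAAAAAAAAAAABEREQAiIiIAMzMzAERERABVVVUAZmZmAHd3dwCIiIgAmZmZAKqqqgC7u7sAzMzMAN3d3QDu7u4A////AId3iImYiamYi+yHd3mph3errNuWn9iIiJd3d4mZh3d3iIeJmamIiHZ67ZiIiaiIiLu8qIe/yImJl3d3iZh4iIeZiImZqpeHZnnduph5l2d5u7x3ie+oiZmId3eZl3iamKl2eId5qpmIit2qmImGVovKu3iK7piKqYiIiJmHeJqoqXZomIeKq6qr25iImoZovcu7iIvsh4u5iIiIiIiIm6ipiHiqmIiZqqrJeImqmK7+yruHjft3i8mHd4iIiIisl5iJmqqZd3iZmrl3ibzf/9l4mFae65eLyYd3iIiIiKyHmImruql2eJmKyXee///6d4iFSN/cyYvIh3eIiIiIq3eYmsuqqYd4h3rJev/cu5eKq8u9/5nKirh3d4iHiHi6eImrypmpiId3abiv+omqhovd7/7rd7qKp3h4iHd4ibqImauoiJh4iIh6y/+oiZiGeYiJqql3uomoiJmYiJmrupiaqpiIhniJmZz/+3iamIiIeIiIiHi7iKqaqqqqqqqqhpqYiIiId3mr3/65d4mYiZmJmIiHebyYiaqpqqmIiHhmqoiIiamGaL7/2qqGeIeJmImYiHeInMmImYiIiIiYZ3q5h3iKqIiKzu25mYd4iJmIiJiIiIiJzKmYd2eJmamau8l3eJuHeavLqrqZmaqpmIeIqYiIiIiby5iHZompmZu6yXd4uYd4mZiJmZmaqrqIiIirmIiHeIisqIl3iZiImpjId4moeJmIiJmZmYh4mqqqma24d3d3d4u4iYiYiIiYiLl3iqiJqYiImZiIiHeKu8u6rul3d3d3i7h4mYh4iYiYuYiamIial3eJiIiJiImZmpmc/Yd3d3ecqIiZh3iYiJm6iJl3Z5mpd3iYiImYiIh4d3n/6XZniKyoiZiHeJd5qcqIh3dniaqYiZmIiZiIh3dmes7/2Xib3KmJmJmal4mYypmHiYiIiqmIiJmZiHd3d2aKuZ3/3e7amZmImryomZi7u6iaqYd4moiIiamIiHd3d4mXZ53v/ad4iIiJvtu6mavNuYq6h3iJmZh4qqqYiImYiYiIjO3MyYiId4ib25h3et+3iaqZmImZh2esy5iImaqqqqq92YrMuZiHd3nLd3h536d4mZu5iZqHZ8/Jh3eIiZmYeKy3eJvMy5h3ecuHeHjft2Z3nN3KqoZo76dnd3eIiId4q6d3d4rN2oiJy4eId8+4ZWjf/+3Kh3r+hmd3d4iId3iamGZ3d4rcmJm8l4l43bqHnv28zd3LrPyHd3d3iIiIiJmYiIiIdp2omKyniXrrqqrvx3m7ve7c/IiId3eIiIiIiIiZqZmGbLh3jMiJndmavfxlaLu7zc39mId4d3iIiId3iaqru5iKyHd72Yq+qJm92GaK3KmIm/6Xd3iHiIiIiIiZmZmsuYi5h3nJi+x4mcynZ5vKh2Zp/6d3iHeIiIiIiImZmIrKhoqIeMiM+Weauph4mrl3dmjfyIiIh4iIiIiIiJmYicuWeph4uZ36Z5q7qoiImHd4iM/KmIiIiIiIiHeJmJiJy5eLqHi6zdt3iKzcmYeId4iZvcqYiIiIiIiIeIiIiIrZeJyYeczcrJeHit+5h4iIiIitypiIiIiIiIiIiId4m9hpvJib26mMuHd3r9qHiYh3d5zJiIiHeIiIiIiIiIiL6HmtqZ3IeYzIiHaf6oeJh3d3rMl3eId4iIiIiIiIiIrrh424nbZpitqIdr/IiJmHd3m8uXd3d3iIiHeIiIiIid6nfciMxniJ3Jh475iJqId4rMq5d3d4iIh3d4iZmIiJraiOyIvYd3jOqIn+iJqqmZzcmbl3d3iIh3d4iImZmJmqeI7YedmHd7+oi/uHiaqprLdouXd3iIiId4iImZmImqlXntmIy4h3n7iO2WWKmIi8lmi5d3iIiId4iImZmZiay2et6ojLiHavqK+Hh4qYeL2XeKqIiIh4d3iIiZiImZrdmZvaituId8+I3mi6mqh4vqeIqpiIh3d3d3eJmIiJmb7Kh7qc6oeJ7nj+au7v/am+uIiamIh3d3d3d4iZh3iJrcl1m8/Zh4r9eP967////b3Id4mXd3d3iHd3iJmHd4itx3ac/5iIivx6/8u9ua3/7thneJd3d3iIh3eJmYiIiK3HiK/8d4qK7pvv+nymaK3//Hd3iHd3eIiId4mZiIiIrsiHr+p3iovNub3GWqd3ic7/x2ZneIiImYiHiamIiIivyHfP2XeKjMrKl4VamIh4mt/9hmeJmqqqiHeKqYeIiK/Hid67mZqcuLyEeZqYiIiInf/+3LvNzLqHd4q5iIiIr8iK7avMy5u5rIebupiYiIiYv///3LqqqpdmesqIiZmvyInsiaqqerq8d6u6mZiIeIiZq7qYiIiamGZ72od4iJ7ZifuImZh5q8x3irmaqZhniJmYiIiYiJqqhp7Zdmd3jNqJ+niZiHiazZd4uZmZmGeZiIeImph3ib2637iHd3iqmHrqiJqIZ4i+yni6mYiYeZiIh4mpd3dljN79l3iImqdnjNqIiph4iK3KeLqYeIiKmIiIiah3iHV97c23ZniahnirmGaJmYiIvKmKupd3eJmIiId5qHiJmL7aitt2iJl1Z4iId4h4iZm6iKuqh4iJmYiId3qnd4ms3bl3vbmZiYZmeJmYh3iIiah4qZqHmqqpmId4i6eImruqmYeLy6mZmXZ5q6mIiHiIh2iGi4eJq7uYd4mrqJq7uoiImYmru7qru7zMu6mI"/>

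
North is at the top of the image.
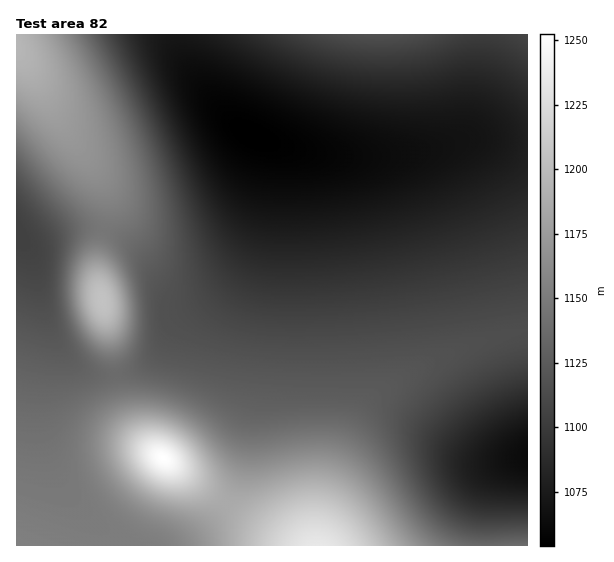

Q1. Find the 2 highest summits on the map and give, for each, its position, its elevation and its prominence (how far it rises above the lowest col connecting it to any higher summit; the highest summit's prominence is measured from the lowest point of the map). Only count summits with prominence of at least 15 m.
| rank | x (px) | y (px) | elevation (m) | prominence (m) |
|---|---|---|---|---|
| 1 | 163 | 459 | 1252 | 198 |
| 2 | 103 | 301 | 1205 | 68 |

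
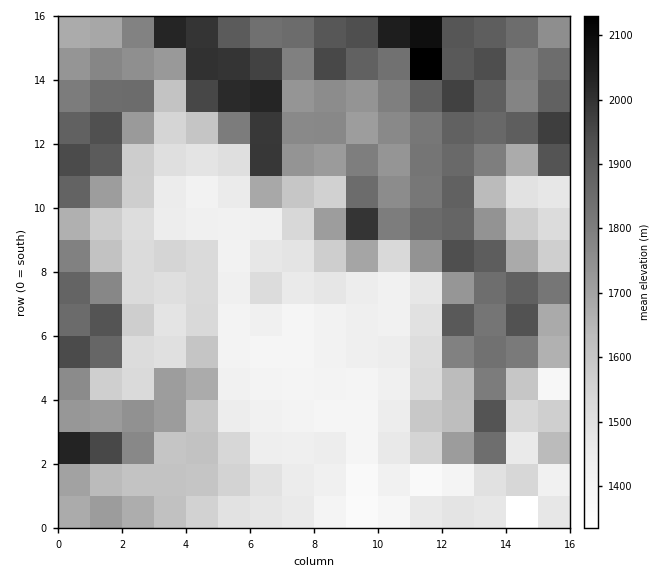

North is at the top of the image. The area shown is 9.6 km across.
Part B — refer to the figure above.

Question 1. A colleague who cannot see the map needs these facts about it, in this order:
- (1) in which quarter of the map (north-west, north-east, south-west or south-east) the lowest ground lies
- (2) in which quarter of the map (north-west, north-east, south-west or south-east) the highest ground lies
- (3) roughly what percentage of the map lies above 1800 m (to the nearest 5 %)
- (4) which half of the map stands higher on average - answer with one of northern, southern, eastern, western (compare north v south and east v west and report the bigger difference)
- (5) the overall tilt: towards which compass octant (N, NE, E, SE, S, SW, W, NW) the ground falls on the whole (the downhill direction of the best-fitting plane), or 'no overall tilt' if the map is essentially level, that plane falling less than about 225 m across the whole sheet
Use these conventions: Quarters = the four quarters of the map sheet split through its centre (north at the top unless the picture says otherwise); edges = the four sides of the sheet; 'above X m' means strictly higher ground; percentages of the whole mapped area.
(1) The lowest ground is in the south-east quarter.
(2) Look to the north-east quarter for the highest ground.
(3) About 30 % of the map lies above 1800 m.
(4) On average the northern half of the map is the higher ground.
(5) The general tilt is down to the south (the land rises towards the north).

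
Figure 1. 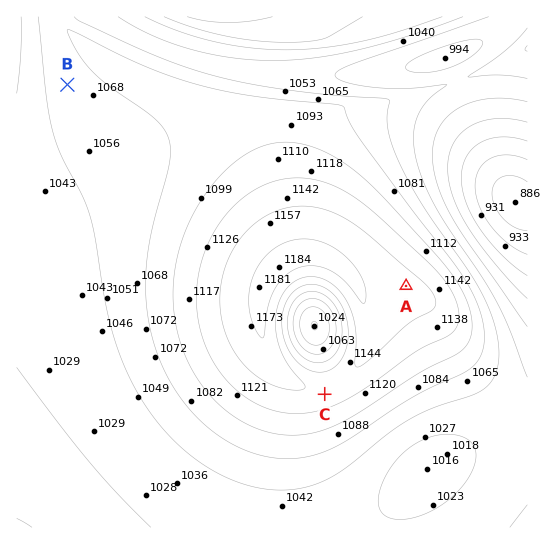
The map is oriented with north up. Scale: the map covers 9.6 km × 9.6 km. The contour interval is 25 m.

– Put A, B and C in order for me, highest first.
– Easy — A C B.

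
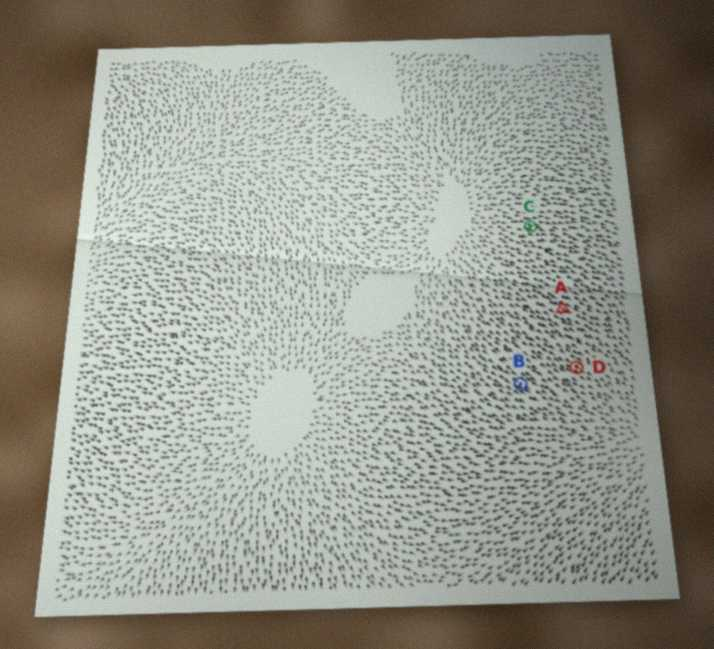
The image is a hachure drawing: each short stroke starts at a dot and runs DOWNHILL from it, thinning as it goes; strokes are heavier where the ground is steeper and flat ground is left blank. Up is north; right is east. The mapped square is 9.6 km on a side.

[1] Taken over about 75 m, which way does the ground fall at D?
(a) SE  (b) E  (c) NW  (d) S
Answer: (a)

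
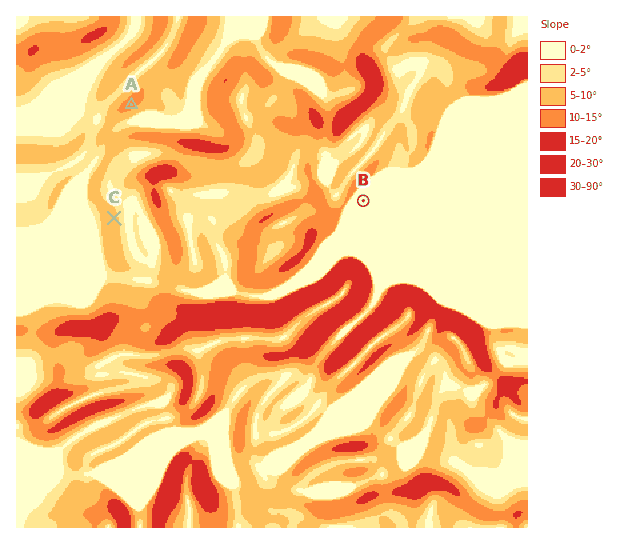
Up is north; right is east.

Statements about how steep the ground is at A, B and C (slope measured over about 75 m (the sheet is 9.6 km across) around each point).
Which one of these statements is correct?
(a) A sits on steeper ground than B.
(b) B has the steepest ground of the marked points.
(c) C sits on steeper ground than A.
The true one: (a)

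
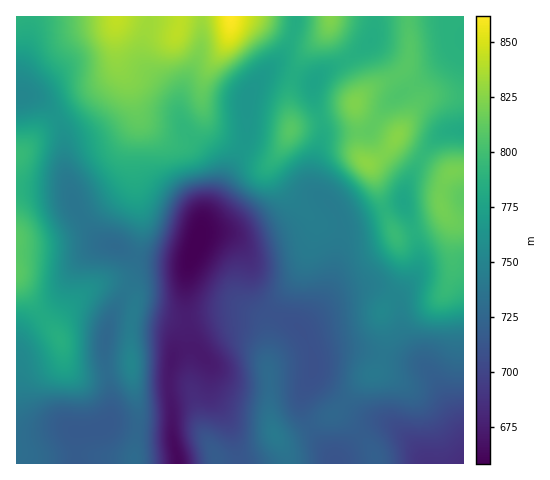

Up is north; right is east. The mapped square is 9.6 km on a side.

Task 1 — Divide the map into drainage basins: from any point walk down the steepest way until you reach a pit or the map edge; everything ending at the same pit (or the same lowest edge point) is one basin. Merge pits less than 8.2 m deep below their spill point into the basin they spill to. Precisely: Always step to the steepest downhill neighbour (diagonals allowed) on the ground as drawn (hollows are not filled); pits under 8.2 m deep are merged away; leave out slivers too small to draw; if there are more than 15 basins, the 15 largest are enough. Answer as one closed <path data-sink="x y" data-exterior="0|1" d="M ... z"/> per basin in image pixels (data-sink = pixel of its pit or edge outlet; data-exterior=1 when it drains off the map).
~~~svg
<path data-sink="197 242" data-exterior="0" d="M463 16l-345 0-3 12 3 39-4 8-38 31-29 18-18 21-13 10 0 122 18 28 24 30 8 29 7 7 9 3 21-1 27-6 2-2-2-37 3-15 3-4 42 10 50-7 18 0 11 4 6 5 5 15 0 35 2 18-1 23 6 27-8 9-14 8-14 3-22 0 0 4 69 1 0-11-10-15 7 2 8-3 42-22 30-34 15-11 3-8 4-14-3-36 19-28 3-21-3-15-15-34-12-41-7-9 10-4 13-13 26-41 9-8 7-3 32 0z"/><path data-sink="463 463" data-exterior="1" d="M445 213l-4 6-14 8-31 9 7 20 1 15-4 15-18 26 3 36-6 20-23 21-23 26-42 22-14 2 9 14 1 11 177-1 0-240-15-4z"/><path data-sink="178 463" data-exterior="1" d="M138 309l-5 4-3 15 2 47 6 38-4 50 82 1 1-5 10 1 18-2 22-10 7-7 1-7-3-7-3-15 1-23-2-18 0-35-5-15-6-5-11-4-18 0-50 7z"/><path data-sink="104 426" data-exterior="0" d="M17 277l-1 186 117 1 5-51-6-46-37 7-13 0-9-3-9-11-1-13-5-12-24-30z"/><path data-sink="21 96" data-exterior="0" d="M117 16l-101 1 1 138 5-3 25-28 29-18 38-31 4-8-3-28z"/><path data-sink="404 202" data-exterior="0" d="M397 138l-15 18-15 8 7 9 6 23 13 34 3 5 6 0 25-8 16-10 1-4-3-9 0-12 4-13 5-6-6-2-26-16z"/><path data-sink="463 130" data-exterior="1" d="M463 95l-31 0-7 3-9 8-14 21-6 11 2 2 48 32 17-1z"/>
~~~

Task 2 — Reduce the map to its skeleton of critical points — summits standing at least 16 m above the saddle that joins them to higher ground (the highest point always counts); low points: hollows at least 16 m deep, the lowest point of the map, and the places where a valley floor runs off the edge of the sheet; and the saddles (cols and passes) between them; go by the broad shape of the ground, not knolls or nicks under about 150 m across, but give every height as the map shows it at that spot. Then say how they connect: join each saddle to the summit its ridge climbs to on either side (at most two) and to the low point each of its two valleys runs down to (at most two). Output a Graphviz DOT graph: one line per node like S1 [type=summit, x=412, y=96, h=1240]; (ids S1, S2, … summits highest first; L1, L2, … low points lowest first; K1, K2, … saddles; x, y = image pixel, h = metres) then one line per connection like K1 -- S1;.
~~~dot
graph terrain {
  S1 [type=summit, x=231, y=18, h=862];
  S2 [type=summit, x=367, y=164, h=826];
  S3 [type=summit, x=330, y=18, h=823];
  S4 [type=summit, x=453, y=172, h=820];
  S5 [type=summit, x=18, y=272, h=810];
  S6 [type=summit, x=291, y=130, h=809];
  S7 [type=summit, x=274, y=435, h=741];
  L1 [type=low, x=197, y=242, h=658];
  L2 [type=low, x=462, y=462, h=685];
  K1 [type=saddle, x=421, y=157, h=794];
  K2 [type=saddle, x=347, y=59, h=786];
  K3 [type=saddle, x=320, y=119, h=785];
  K4 [type=saddle, x=293, y=35, h=784];
  K5 [type=saddle, x=293, y=76, h=783];
  K6 [type=saddle, x=57, y=118, h=764];
  K7 [type=saddle, x=309, y=427, h=721];
  K8 [type=saddle, x=272, y=314, h=710];
  K1 -- S2;
  K1 -- S4;
  K1 -- L1;
  K2 -- S2;
  K2 -- S3;
  K2 -- L1;
  K3 -- S2;
  K3 -- S6;
  K3 -- L1;
  K4 -- S1;
  K4 -- S3;
  K4 -- L1;
  K5 -- S3;
  K5 -- S6;
  K5 -- L1;
  K6 -- S1;
  K6 -- S5;
  K6 -- L1;
  K7 -- S7;
  K7 -- L1;
  K7 -- L2;
  K8 -- S6;
  K8 -- S7;
  K8 -- L1;
}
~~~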